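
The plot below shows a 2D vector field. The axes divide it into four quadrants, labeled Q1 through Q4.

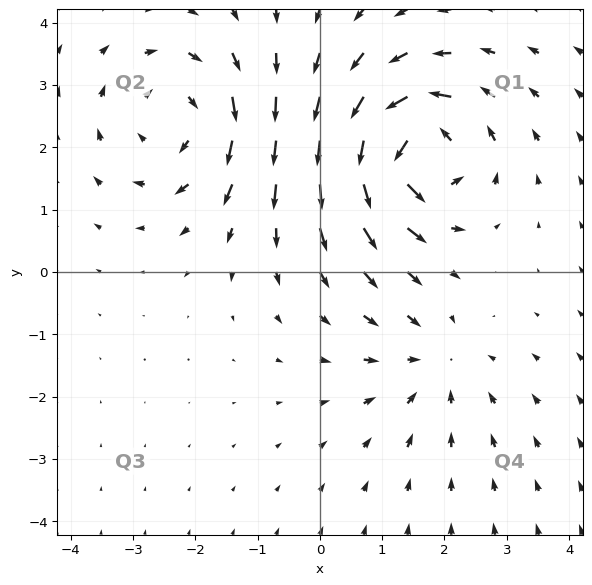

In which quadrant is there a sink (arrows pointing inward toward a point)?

Q4

The sink sits at approximately (1.8, -1.4), which lies in quadrant Q4. The divergence there is about -2, negative as expected for a sink.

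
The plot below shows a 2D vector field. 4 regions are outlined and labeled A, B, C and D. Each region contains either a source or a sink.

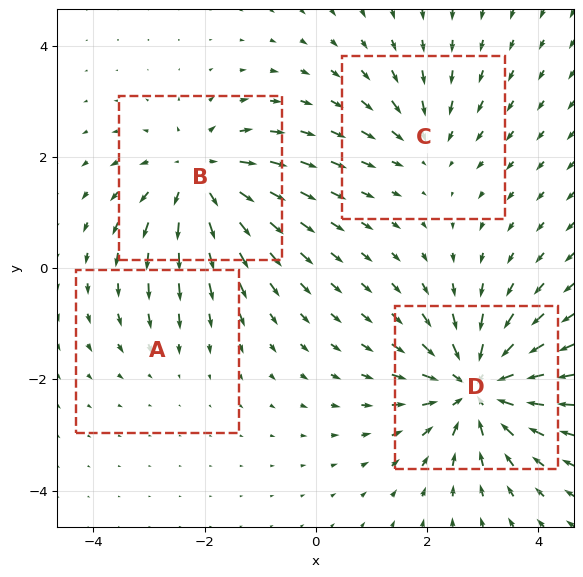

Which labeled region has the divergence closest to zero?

Divergence at each region's feature centre — A: about -2, B: about +5, C: about -3, D: about -7. Region A is closest to zero.

A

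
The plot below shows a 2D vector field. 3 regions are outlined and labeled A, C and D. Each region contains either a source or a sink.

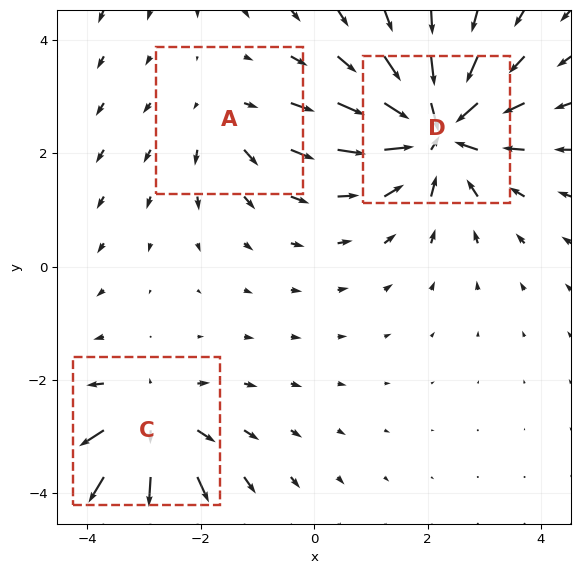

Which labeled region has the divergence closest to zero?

A

Divergence at each region's feature centre — A: about +2, C: about +4, D: about -5. Region A is closest to zero.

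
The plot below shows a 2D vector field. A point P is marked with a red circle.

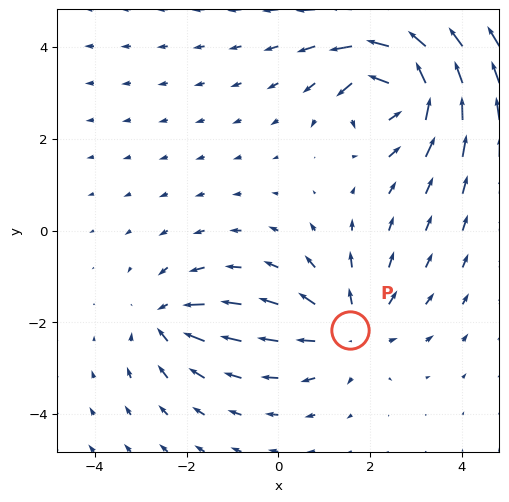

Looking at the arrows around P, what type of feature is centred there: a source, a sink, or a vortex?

At P (1.6, -2.2) the arrows spread outward. Divergence about +3, curl ≈0 — positive divergence with near-zero curl is a source.

source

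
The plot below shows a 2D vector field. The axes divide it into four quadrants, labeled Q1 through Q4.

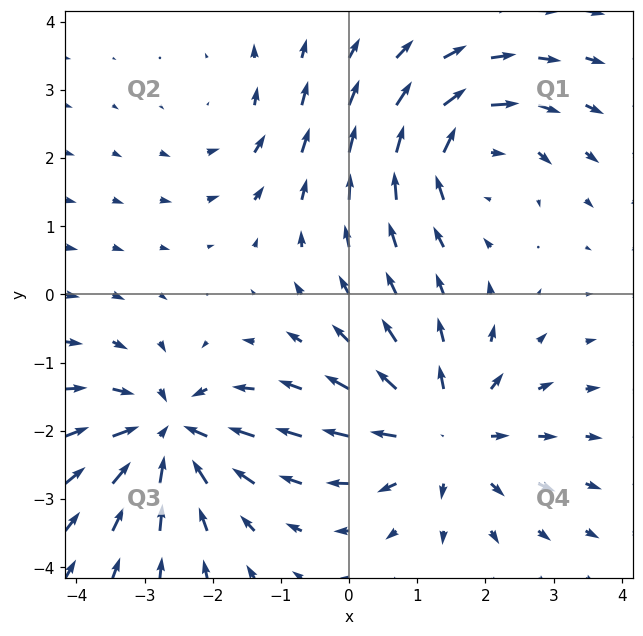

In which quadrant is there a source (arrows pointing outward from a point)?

The source sits at approximately (1.4, -2.0), which lies in quadrant Q4. The divergence there is about +5, positive as expected for a source.

Q4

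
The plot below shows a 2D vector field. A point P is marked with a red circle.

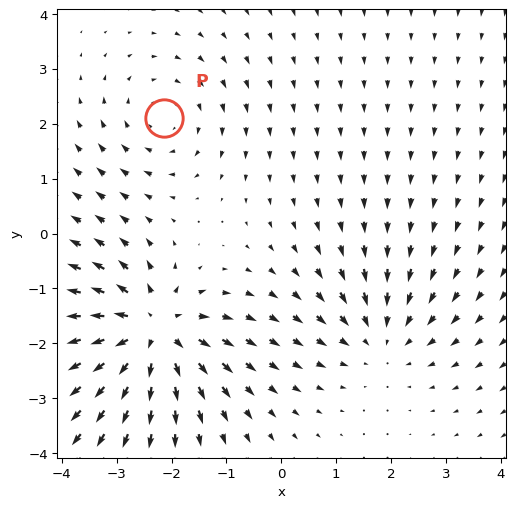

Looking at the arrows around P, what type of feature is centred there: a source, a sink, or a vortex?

vortex

At P (-2.1, 2.1) the arrows circulate clockwise. Divergence ≈0, curl about -3 — near-zero divergence with nonzero curl is a vortex.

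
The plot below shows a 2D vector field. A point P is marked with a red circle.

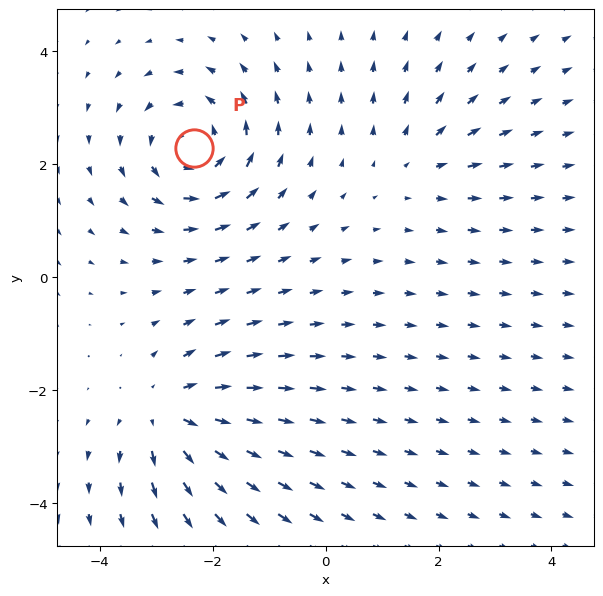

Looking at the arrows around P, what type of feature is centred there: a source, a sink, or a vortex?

vortex

At P (-2.3, 2.3) the arrows circulate counterclockwise. Divergence ≈0, curl about +5 — near-zero divergence with nonzero curl is a vortex.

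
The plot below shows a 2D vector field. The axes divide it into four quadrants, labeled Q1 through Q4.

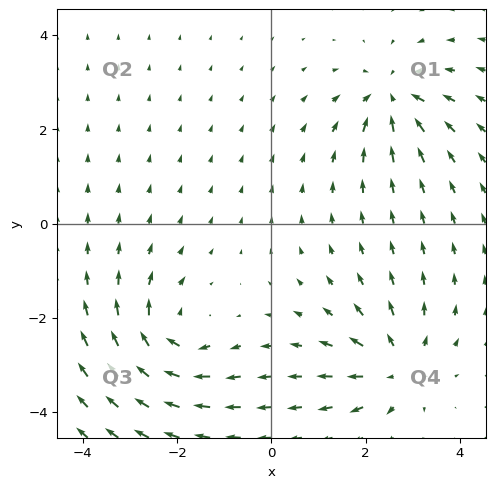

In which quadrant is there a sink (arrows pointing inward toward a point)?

Q1

The sink sits at approximately (2.6, 2.7), which lies in quadrant Q1. The divergence there is about -4, negative as expected for a sink.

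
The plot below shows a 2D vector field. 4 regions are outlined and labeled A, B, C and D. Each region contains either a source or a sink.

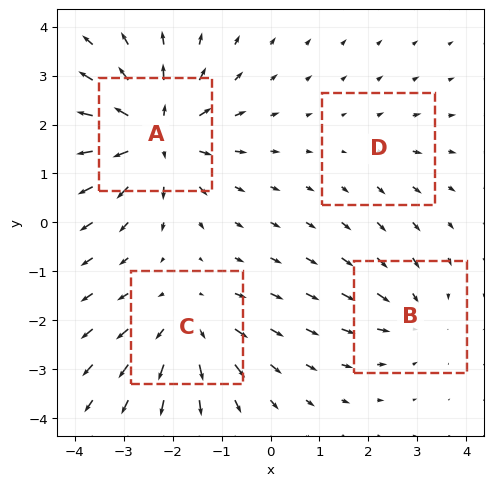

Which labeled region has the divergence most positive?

A

Divergence at each region's feature centre — A: about +7, B: about -3, C: about +4, D: about +2. Region A is most positive.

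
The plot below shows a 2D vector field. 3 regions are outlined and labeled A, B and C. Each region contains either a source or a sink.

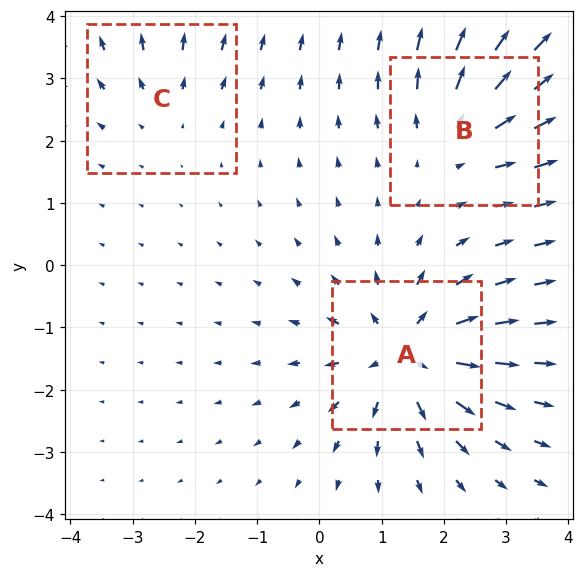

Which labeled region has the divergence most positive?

A

Divergence at each region's feature centre — A: about +5, B: about +4, C: about +2. Region A is most positive.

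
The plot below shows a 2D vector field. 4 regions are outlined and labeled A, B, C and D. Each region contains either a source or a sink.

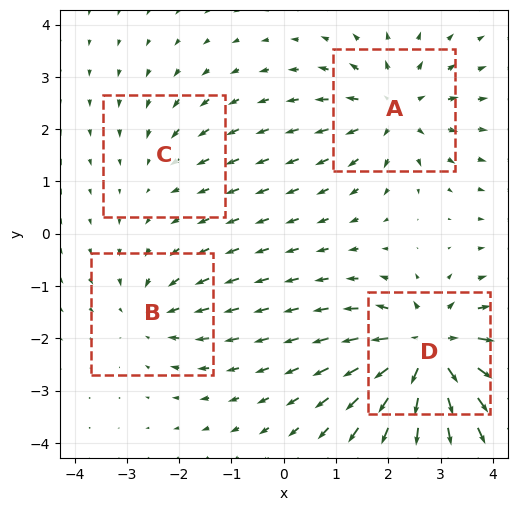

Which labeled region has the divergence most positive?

D

Divergence at each region's feature centre — A: about +5, B: about -4, C: about -2, D: about +8. Region D is most positive.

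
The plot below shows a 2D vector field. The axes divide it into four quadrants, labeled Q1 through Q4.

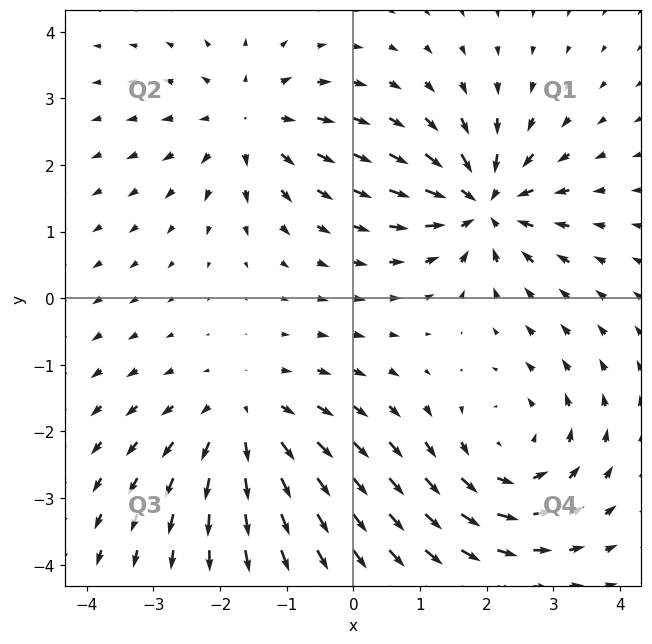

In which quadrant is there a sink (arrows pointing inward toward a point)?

Q1

The sink sits at approximately (2.0, 1.4), which lies in quadrant Q1. The divergence there is about -6, negative as expected for a sink.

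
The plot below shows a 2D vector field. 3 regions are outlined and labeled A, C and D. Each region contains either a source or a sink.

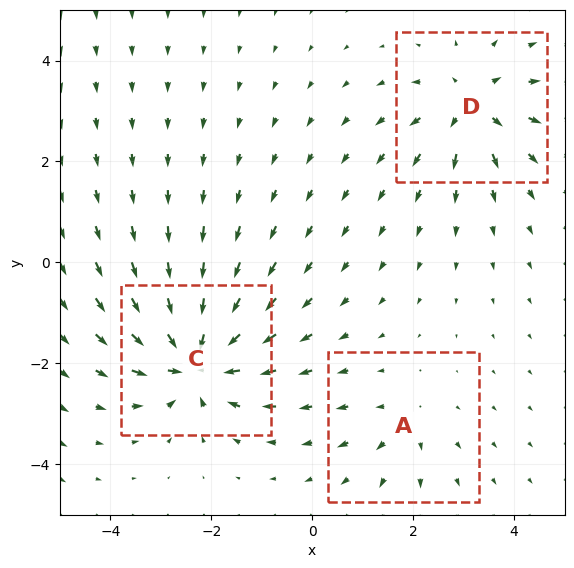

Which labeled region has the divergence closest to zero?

A

Divergence at each region's feature centre — A: about +2, C: about -6, D: about +4. Region A is closest to zero.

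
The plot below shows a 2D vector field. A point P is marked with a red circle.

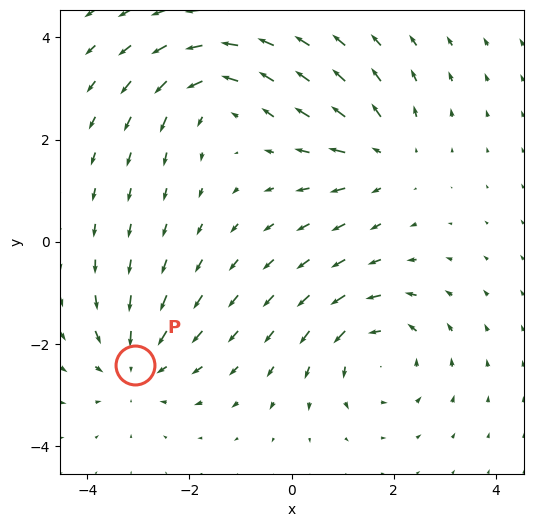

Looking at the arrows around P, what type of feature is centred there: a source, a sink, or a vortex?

At P (-3.1, -2.4) the arrows converge inward. Divergence about -4, curl ≈0 — negative divergence with near-zero curl is a sink.

sink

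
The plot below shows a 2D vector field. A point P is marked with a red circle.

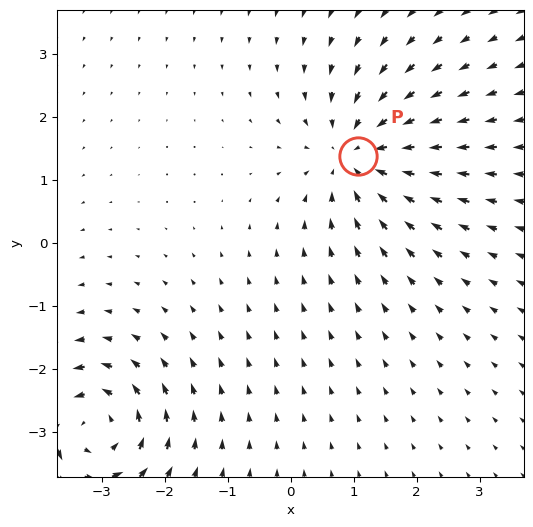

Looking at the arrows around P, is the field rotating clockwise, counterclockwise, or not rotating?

Near P at (1.1, 1.4) the arrows show no circulation. The curl there is ≈0.

not rotating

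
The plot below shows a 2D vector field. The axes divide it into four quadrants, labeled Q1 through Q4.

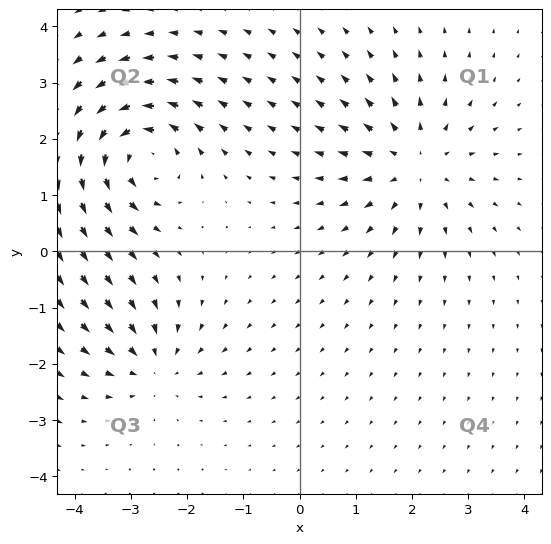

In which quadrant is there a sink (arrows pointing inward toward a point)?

Q3

The sink sits at approximately (-2.6, -2.0), which lies in quadrant Q3. The divergence there is about -4, negative as expected for a sink.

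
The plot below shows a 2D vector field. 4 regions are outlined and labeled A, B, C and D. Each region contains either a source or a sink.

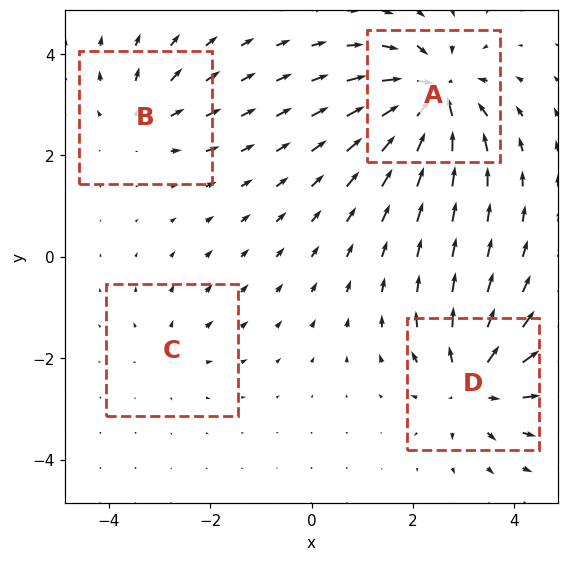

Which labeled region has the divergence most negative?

A

Divergence at each region's feature centre — A: about -8, B: about +4, C: about +3, D: about +6. Region A is most negative.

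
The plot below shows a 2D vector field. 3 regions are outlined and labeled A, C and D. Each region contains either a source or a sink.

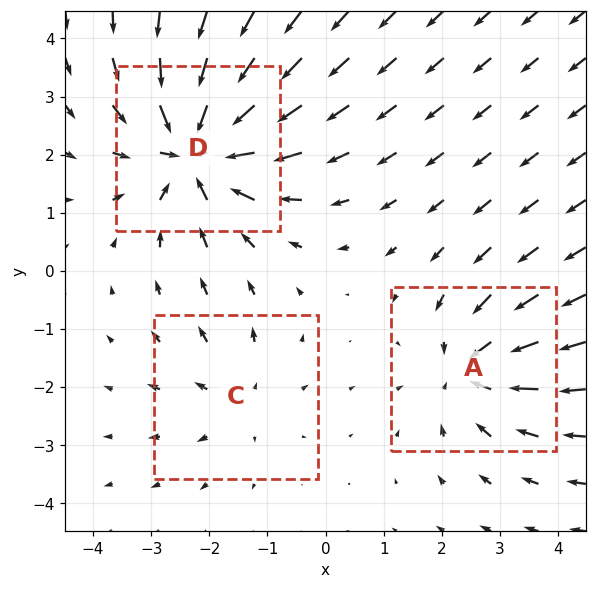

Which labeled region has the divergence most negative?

D

Divergence at each region's feature centre — A: about -4, C: about +2, D: about -6. Region D is most negative.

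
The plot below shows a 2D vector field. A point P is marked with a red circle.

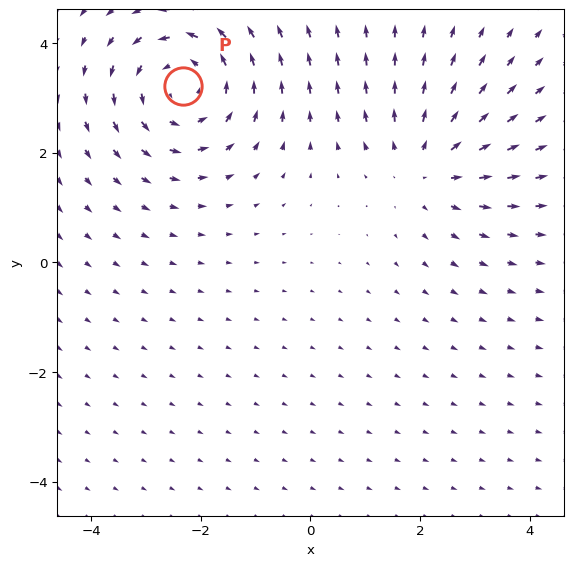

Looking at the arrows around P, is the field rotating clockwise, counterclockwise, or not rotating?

Near P at (-2.3, 3.2) the arrows circulate counterclockwise. The curl (z-component) there is about +3; positive curl means counterclockwise rotation.

counterclockwise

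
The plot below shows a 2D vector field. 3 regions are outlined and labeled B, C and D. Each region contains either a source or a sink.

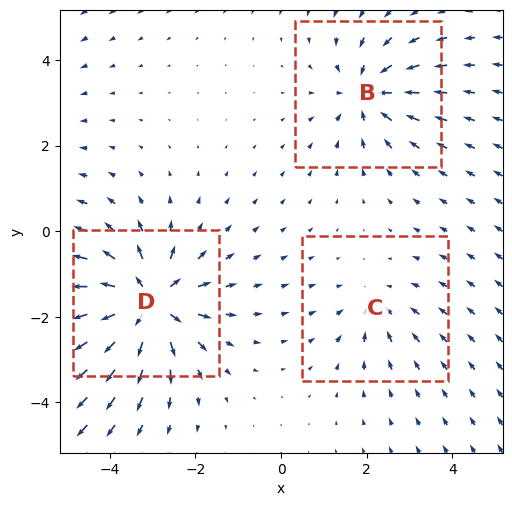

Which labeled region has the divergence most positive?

Divergence at each region's feature centre — B: about -3, C: about -2, D: about +5. Region D is most positive.

D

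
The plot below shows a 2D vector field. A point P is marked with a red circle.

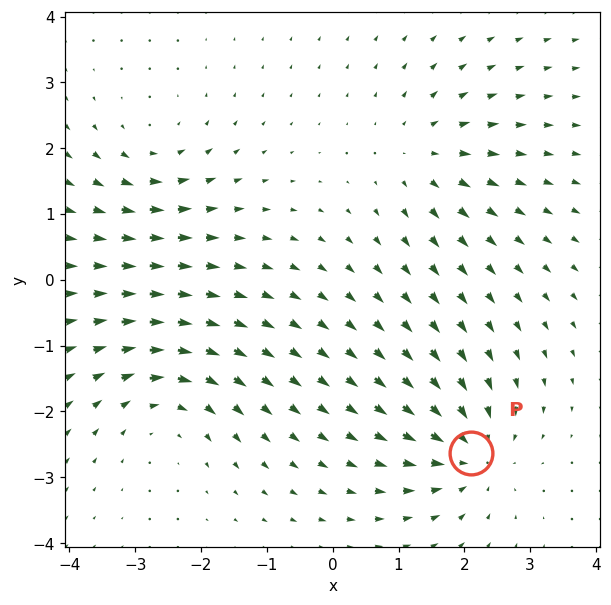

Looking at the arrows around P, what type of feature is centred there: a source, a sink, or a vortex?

sink

At P (2.1, -2.6) the arrows converge inward. Divergence about -5, curl ≈0 — negative divergence with near-zero curl is a sink.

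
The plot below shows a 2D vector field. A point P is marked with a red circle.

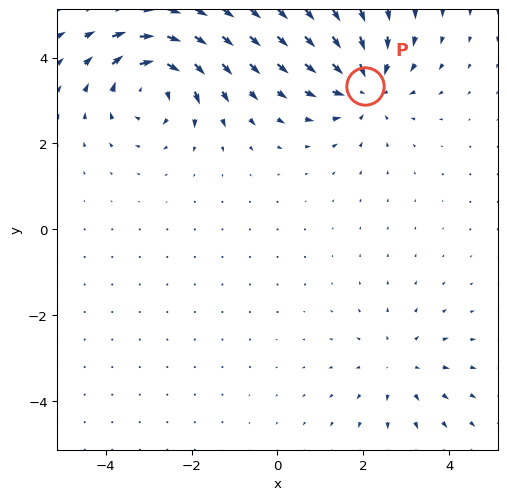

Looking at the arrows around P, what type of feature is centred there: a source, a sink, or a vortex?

sink

At P (2.0, 3.3) the arrows converge inward. Divergence about -4, curl ≈0 — negative divergence with near-zero curl is a sink.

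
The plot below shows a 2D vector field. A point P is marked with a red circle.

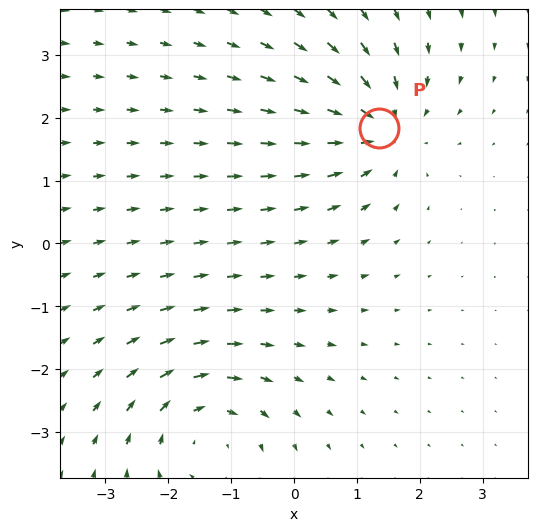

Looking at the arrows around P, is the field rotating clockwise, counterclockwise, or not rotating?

Near P at (1.4, 1.8) the arrows show no circulation. The curl there is ≈0.

not rotating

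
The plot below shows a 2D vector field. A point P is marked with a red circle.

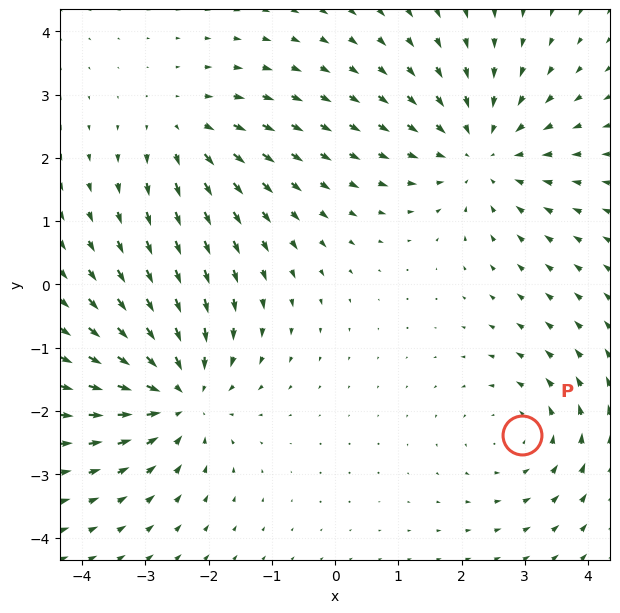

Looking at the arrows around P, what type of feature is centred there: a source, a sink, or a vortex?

At P (3.0, -2.4) the arrows circulate counterclockwise. Divergence ≈0, curl about +3 — near-zero divergence with nonzero curl is a vortex.

vortex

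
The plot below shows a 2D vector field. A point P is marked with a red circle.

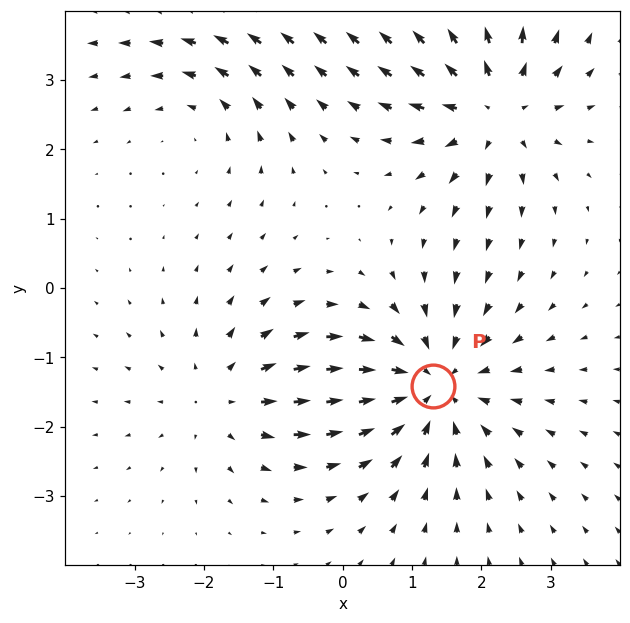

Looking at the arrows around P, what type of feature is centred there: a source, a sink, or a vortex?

At P (1.3, -1.4) the arrows converge inward. Divergence about -5, curl ≈0 — negative divergence with near-zero curl is a sink.

sink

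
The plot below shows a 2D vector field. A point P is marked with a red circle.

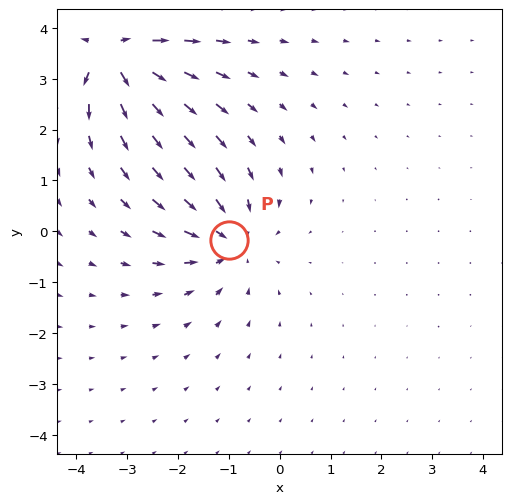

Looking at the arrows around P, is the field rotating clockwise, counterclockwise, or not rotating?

Near P at (-1.0, -0.2) the arrows show no circulation. The curl there is ≈0.

not rotating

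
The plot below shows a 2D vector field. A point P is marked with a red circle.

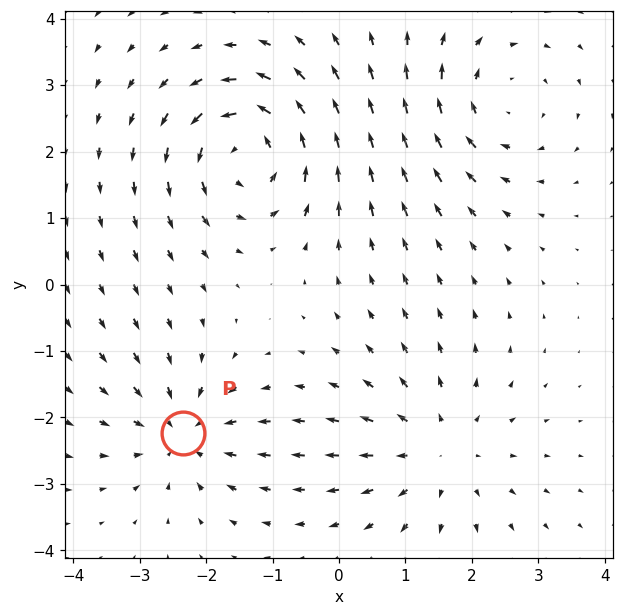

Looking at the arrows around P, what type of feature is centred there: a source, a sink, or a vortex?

sink

At P (-2.4, -2.2) the arrows converge inward. Divergence about -4, curl ≈0 — negative divergence with near-zero curl is a sink.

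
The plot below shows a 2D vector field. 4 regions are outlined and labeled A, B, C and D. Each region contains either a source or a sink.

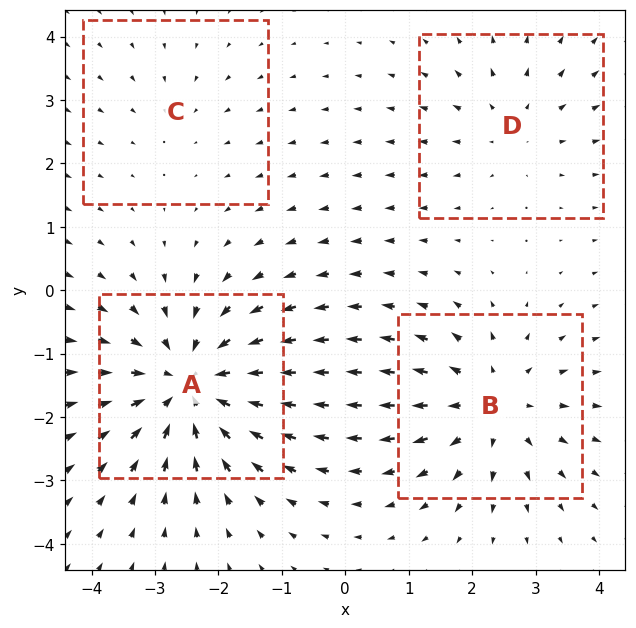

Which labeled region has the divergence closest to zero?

C

Divergence at each region's feature centre — A: about -6, B: about +5, C: about -2, D: about +3. Region C is closest to zero.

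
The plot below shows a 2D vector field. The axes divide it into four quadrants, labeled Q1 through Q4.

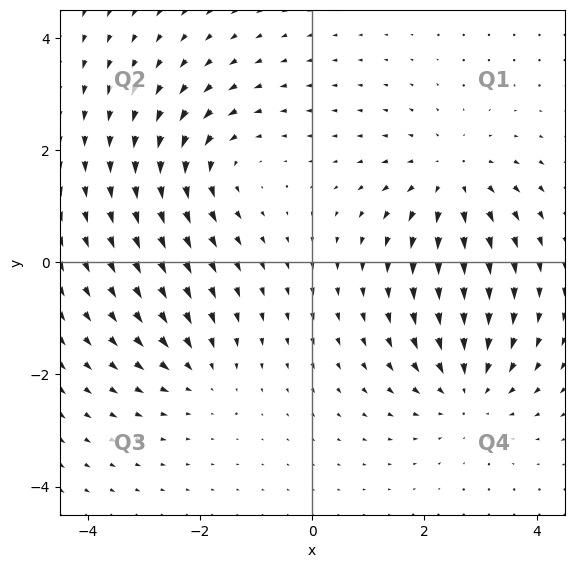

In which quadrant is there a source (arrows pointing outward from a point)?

The source sits at approximately (2.5, 1.5), which lies in quadrant Q1. The divergence there is about +4, positive as expected for a source.

Q1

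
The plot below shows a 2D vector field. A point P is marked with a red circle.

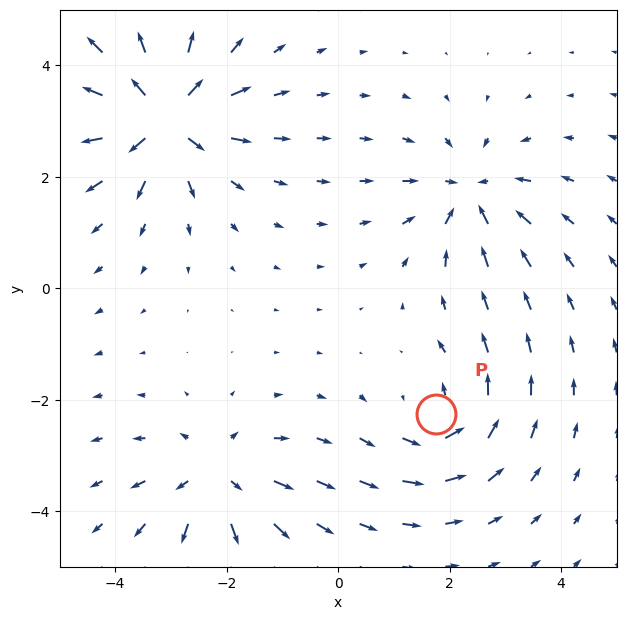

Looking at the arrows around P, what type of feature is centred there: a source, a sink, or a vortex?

vortex

At P (1.8, -2.3) the arrows circulate counterclockwise. Divergence ≈0, curl about +4 — near-zero divergence with nonzero curl is a vortex.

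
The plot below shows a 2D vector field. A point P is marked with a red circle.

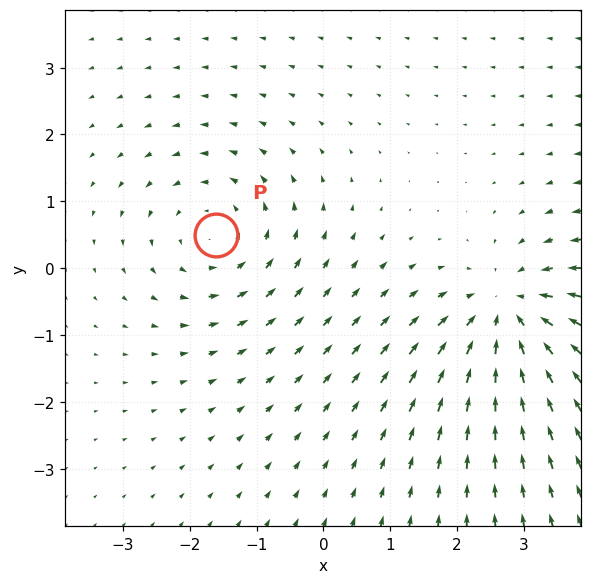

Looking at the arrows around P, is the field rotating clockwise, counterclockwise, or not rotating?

Near P at (-1.6, 0.5) the arrows circulate counterclockwise. The curl (z-component) there is about +3; positive curl means counterclockwise rotation.

counterclockwise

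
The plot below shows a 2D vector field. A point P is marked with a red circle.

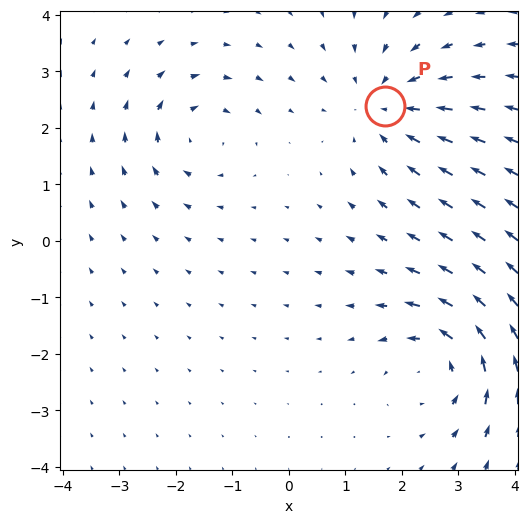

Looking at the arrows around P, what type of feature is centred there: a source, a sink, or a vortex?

At P (1.7, 2.4) the arrows converge inward. Divergence about -4, curl ≈0 — negative divergence with near-zero curl is a sink.

sink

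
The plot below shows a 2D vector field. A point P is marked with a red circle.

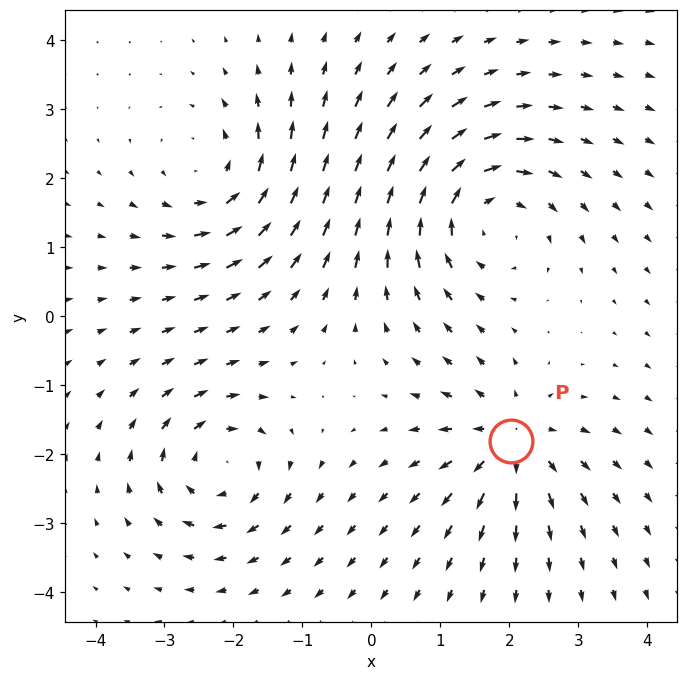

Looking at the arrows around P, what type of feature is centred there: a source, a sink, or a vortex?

At P (2.0, -1.8) the arrows spread outward. Divergence about +4, curl ≈0 — positive divergence with near-zero curl is a source.

source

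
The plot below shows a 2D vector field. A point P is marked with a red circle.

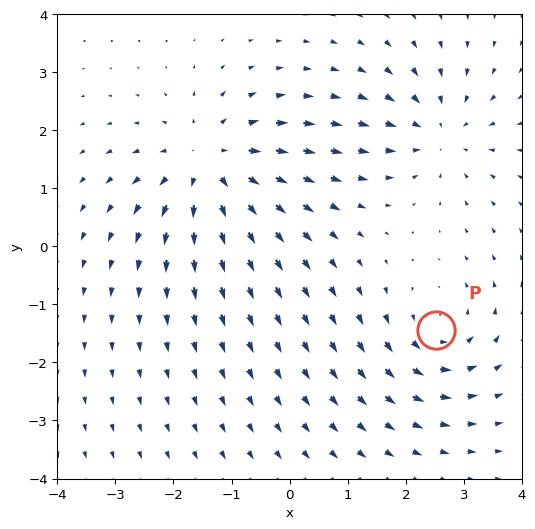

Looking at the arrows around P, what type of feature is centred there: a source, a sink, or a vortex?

vortex

At P (2.5, -1.4) the arrows circulate counterclockwise. Divergence ≈0, curl about +3 — near-zero divergence with nonzero curl is a vortex.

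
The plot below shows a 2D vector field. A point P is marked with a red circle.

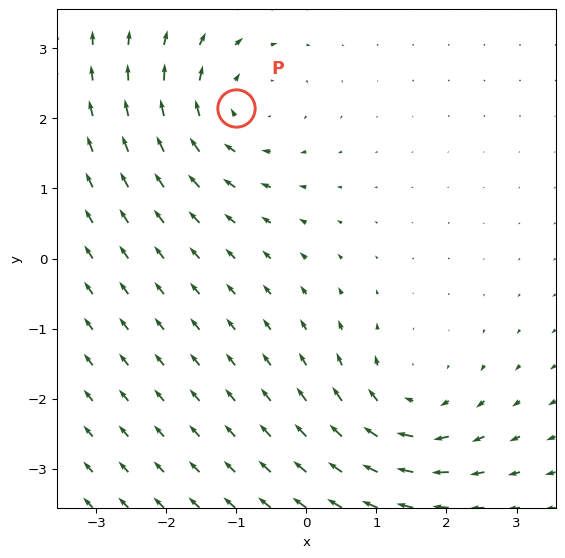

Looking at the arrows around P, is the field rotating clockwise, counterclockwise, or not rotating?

clockwise

Near P at (-1.0, 2.1) the arrows circulate clockwise. The curl (z-component) there is about -3; negative curl means clockwise rotation.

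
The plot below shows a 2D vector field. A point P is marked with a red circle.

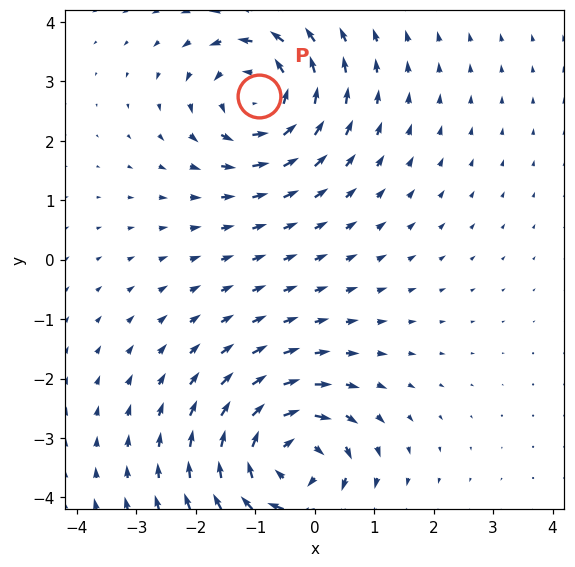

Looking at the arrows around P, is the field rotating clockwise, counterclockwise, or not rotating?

Near P at (-0.9, 2.7) the arrows circulate counterclockwise. The curl (z-component) there is about +5; positive curl means counterclockwise rotation.

counterclockwise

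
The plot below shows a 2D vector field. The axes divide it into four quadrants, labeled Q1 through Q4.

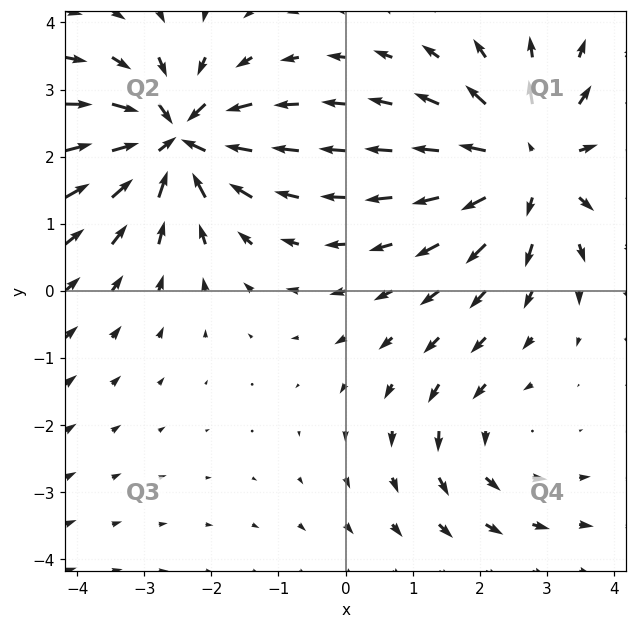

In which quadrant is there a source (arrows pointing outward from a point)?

The source sits at approximately (2.8, 1.9), which lies in quadrant Q1. The divergence there is about +4, positive as expected for a source.

Q1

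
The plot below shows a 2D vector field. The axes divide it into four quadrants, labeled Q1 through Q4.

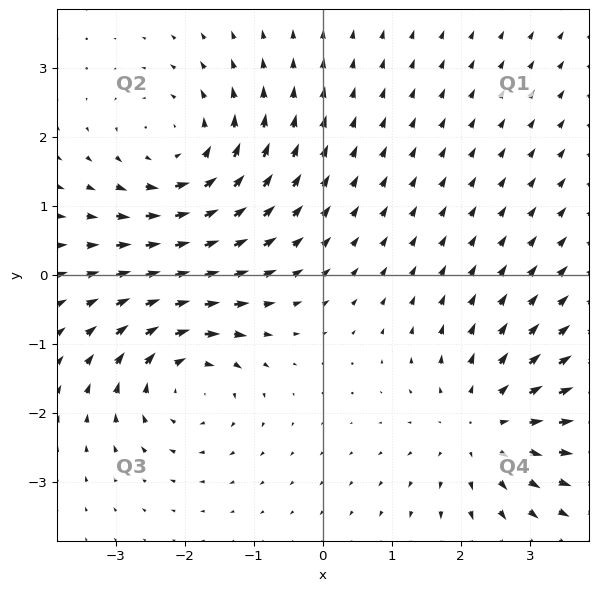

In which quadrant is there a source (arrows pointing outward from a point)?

The source sits at approximately (2.3, -2.2), which lies in quadrant Q4. The divergence there is about +3, positive as expected for a source.

Q4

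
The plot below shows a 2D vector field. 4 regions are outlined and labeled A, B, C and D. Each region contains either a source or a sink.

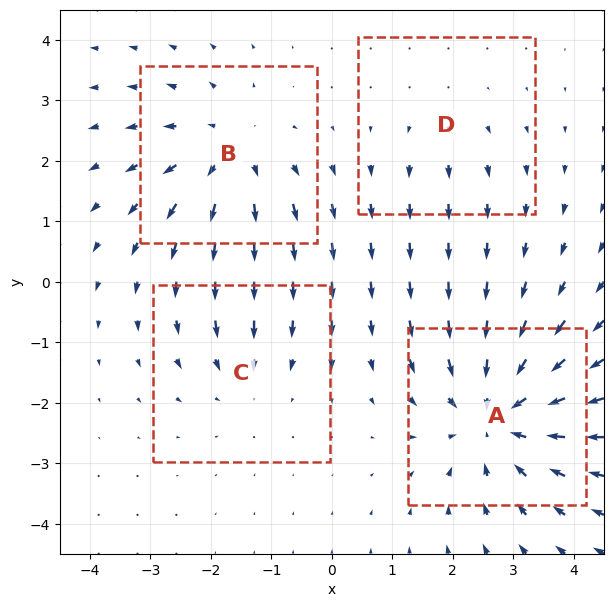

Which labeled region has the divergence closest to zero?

D

Divergence at each region's feature centre — A: about -6, B: about +4, C: about -3, D: about +2. Region D is closest to zero.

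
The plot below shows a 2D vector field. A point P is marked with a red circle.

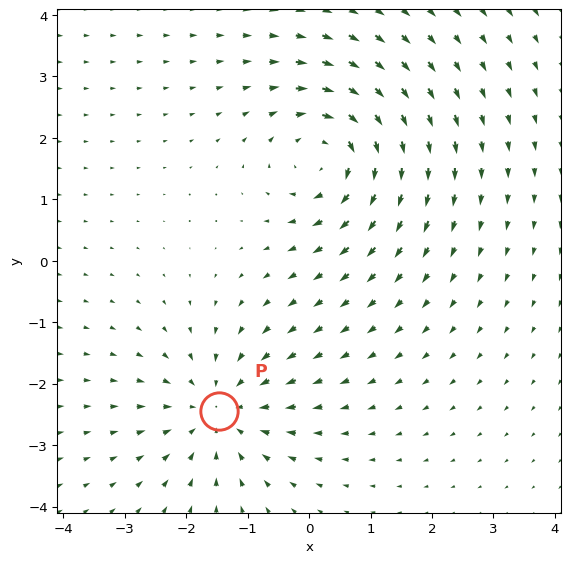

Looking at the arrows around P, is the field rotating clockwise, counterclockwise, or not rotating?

Near P at (-1.5, -2.4) the arrows show no circulation. The curl there is ≈0.

not rotating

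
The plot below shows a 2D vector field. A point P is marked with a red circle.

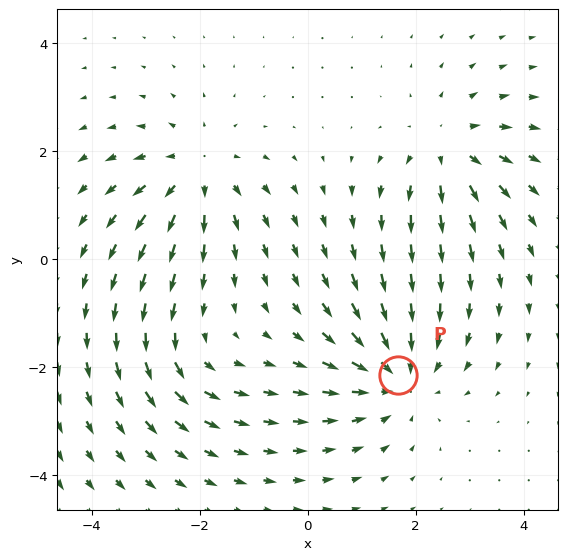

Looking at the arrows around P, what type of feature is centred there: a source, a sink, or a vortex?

sink

At P (1.7, -2.1) the arrows converge inward. Divergence about -4, curl ≈0 — negative divergence with near-zero curl is a sink.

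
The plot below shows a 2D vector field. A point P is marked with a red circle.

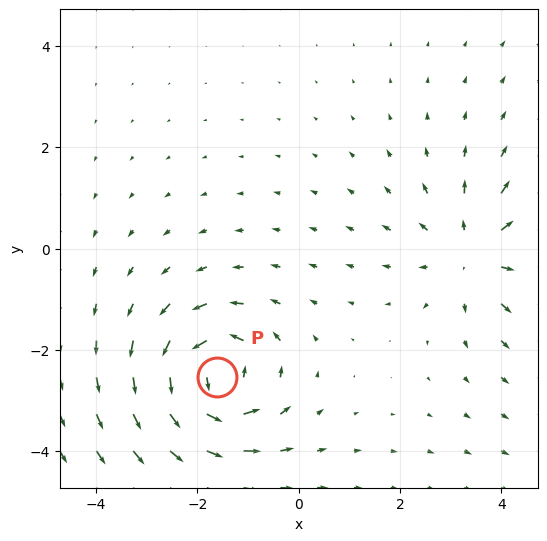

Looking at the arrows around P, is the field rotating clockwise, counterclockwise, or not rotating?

Near P at (-1.6, -2.5) the arrows circulate counterclockwise. The curl (z-component) there is about +5; positive curl means counterclockwise rotation.

counterclockwise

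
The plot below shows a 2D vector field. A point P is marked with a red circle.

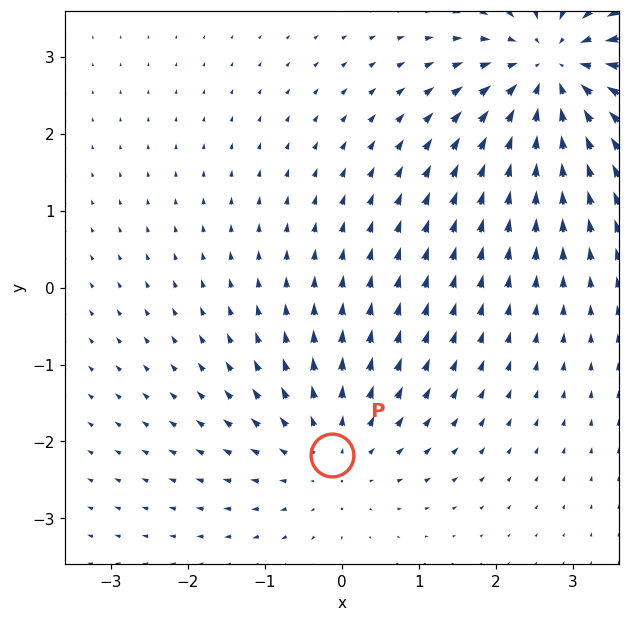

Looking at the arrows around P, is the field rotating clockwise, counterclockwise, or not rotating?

not rotating

Near P at (-0.1, -2.2) the arrows show no circulation. The curl there is ≈0.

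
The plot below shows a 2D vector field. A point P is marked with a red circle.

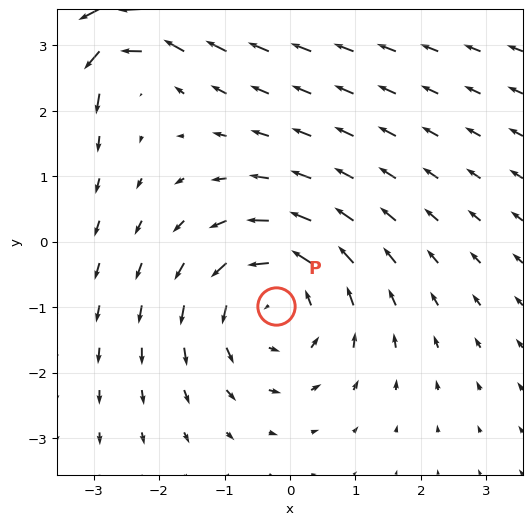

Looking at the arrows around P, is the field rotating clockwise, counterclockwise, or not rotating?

counterclockwise

Near P at (-0.2, -1.0) the arrows circulate counterclockwise. The curl (z-component) there is about +3; positive curl means counterclockwise rotation.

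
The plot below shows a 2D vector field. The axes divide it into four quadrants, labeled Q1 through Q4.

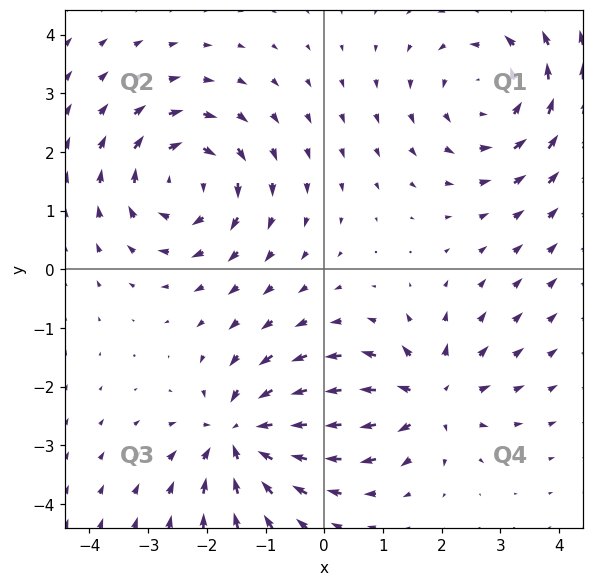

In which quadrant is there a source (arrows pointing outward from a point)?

The source sits at approximately (1.8, -2.2), which lies in quadrant Q4. The divergence there is about +5, positive as expected for a source.

Q4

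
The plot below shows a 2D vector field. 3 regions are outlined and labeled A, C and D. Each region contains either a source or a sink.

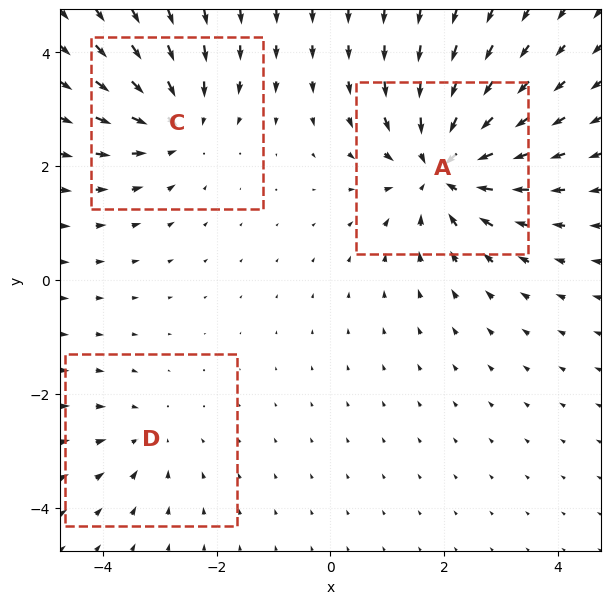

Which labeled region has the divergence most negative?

Divergence at each region's feature centre — A: about -5, C: about -3, D: about -2. Region A is most negative.

A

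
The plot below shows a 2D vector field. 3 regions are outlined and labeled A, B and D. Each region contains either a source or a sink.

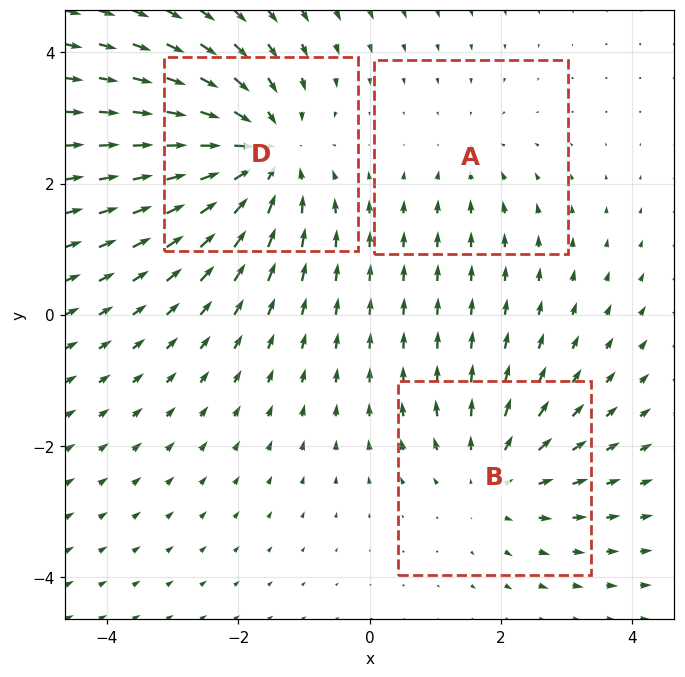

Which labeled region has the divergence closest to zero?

Divergence at each region's feature centre — A: about -2, B: about +3, D: about -4. Region A is closest to zero.

A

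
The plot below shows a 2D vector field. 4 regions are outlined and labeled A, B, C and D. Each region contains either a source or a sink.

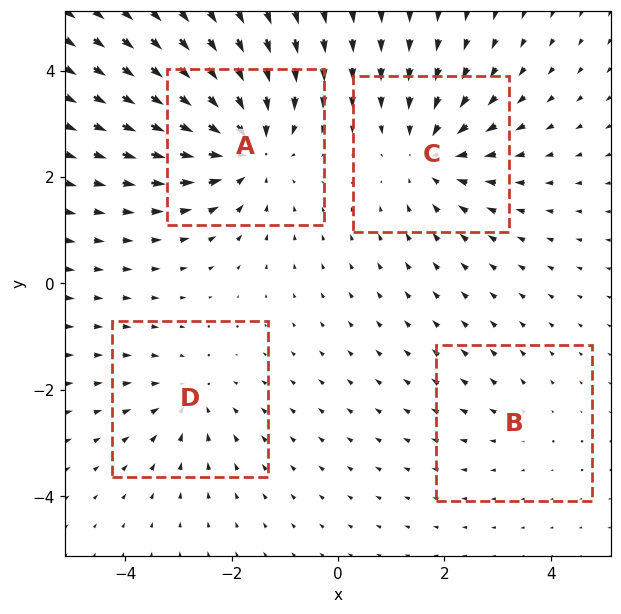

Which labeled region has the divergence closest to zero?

Divergence at each region's feature centre — A: about -6, B: about +2, C: about -5, D: about -3. Region B is closest to zero.

B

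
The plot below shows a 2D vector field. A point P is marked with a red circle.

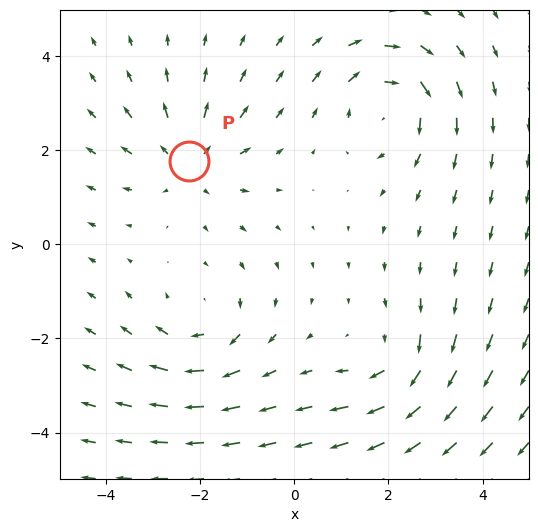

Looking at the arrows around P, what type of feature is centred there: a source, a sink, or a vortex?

source

At P (-2.2, 1.8) the arrows spread outward. Divergence about +4, curl ≈0 — positive divergence with near-zero curl is a source.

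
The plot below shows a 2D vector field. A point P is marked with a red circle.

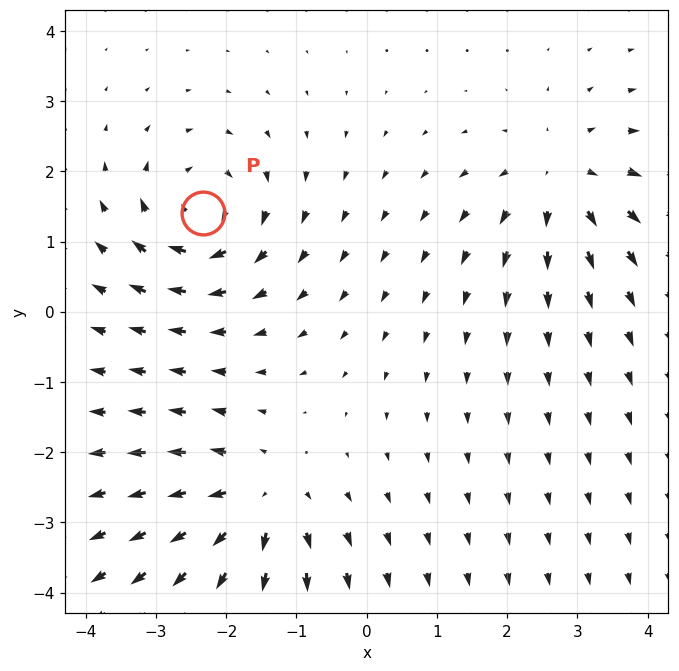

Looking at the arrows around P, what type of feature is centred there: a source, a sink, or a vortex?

At P (-2.3, 1.4) the arrows circulate clockwise. Divergence ≈0, curl about -5 — near-zero divergence with nonzero curl is a vortex.

vortex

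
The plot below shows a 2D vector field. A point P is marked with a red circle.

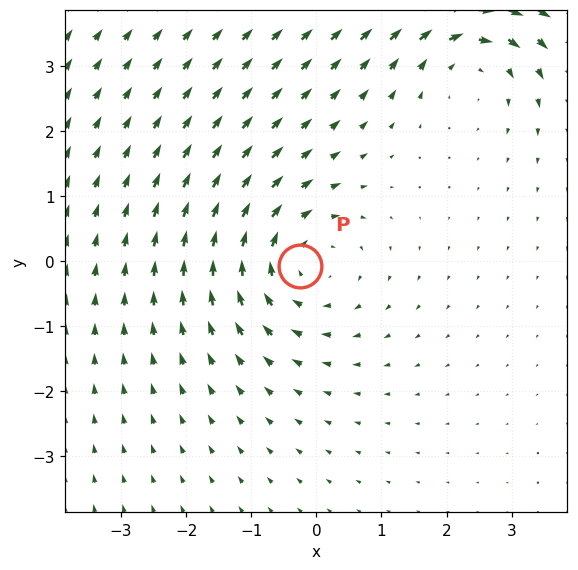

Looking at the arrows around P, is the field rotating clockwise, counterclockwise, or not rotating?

clockwise

Near P at (-0.2, -0.1) the arrows circulate clockwise. The curl (z-component) there is about -4; negative curl means clockwise rotation.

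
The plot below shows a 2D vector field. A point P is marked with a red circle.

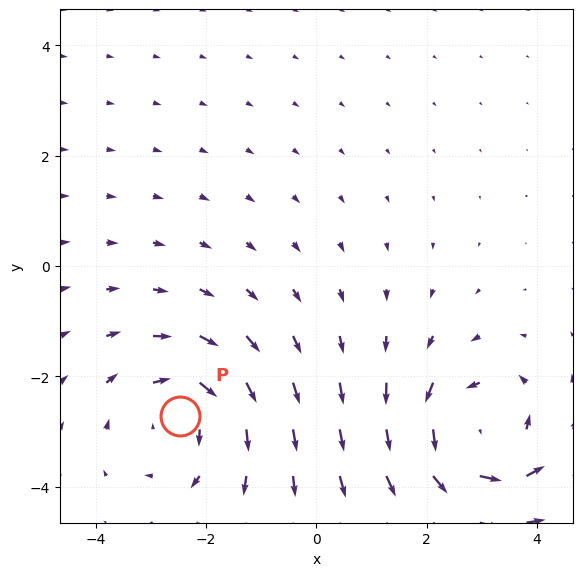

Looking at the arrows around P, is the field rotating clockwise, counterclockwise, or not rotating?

Near P at (-2.5, -2.7) the arrows circulate clockwise. The curl (z-component) there is about -4; negative curl means clockwise rotation.

clockwise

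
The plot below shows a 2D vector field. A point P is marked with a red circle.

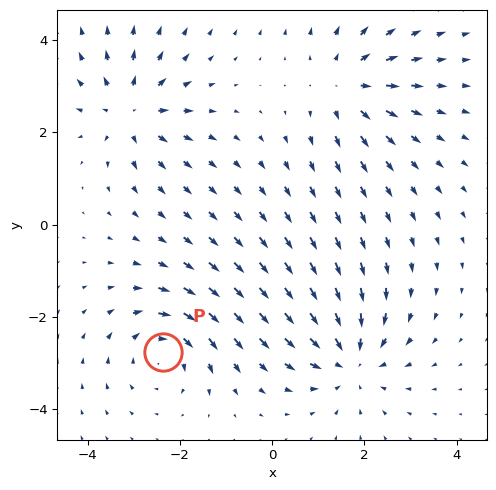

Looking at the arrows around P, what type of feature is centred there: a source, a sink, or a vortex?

At P (-2.4, -2.8) the arrows circulate clockwise. Divergence ≈0, curl about -4 — near-zero divergence with nonzero curl is a vortex.

vortex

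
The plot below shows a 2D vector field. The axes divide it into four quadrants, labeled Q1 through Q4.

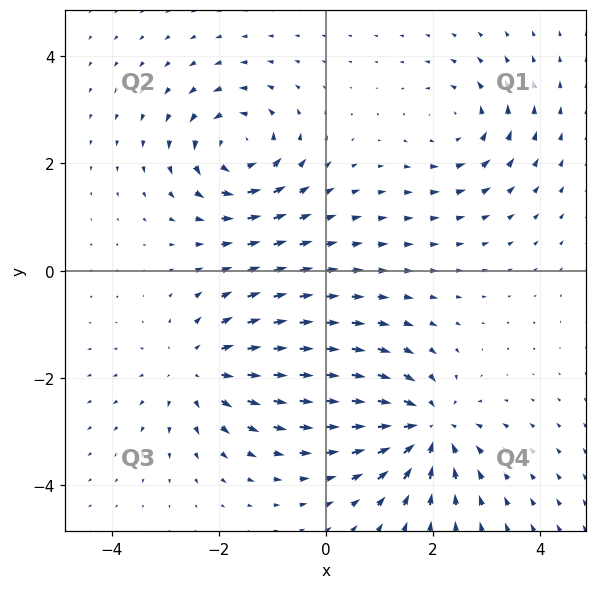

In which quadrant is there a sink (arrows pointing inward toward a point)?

Q4

The sink sits at approximately (1.9, -2.9), which lies in quadrant Q4. The divergence there is about -5, negative as expected for a sink.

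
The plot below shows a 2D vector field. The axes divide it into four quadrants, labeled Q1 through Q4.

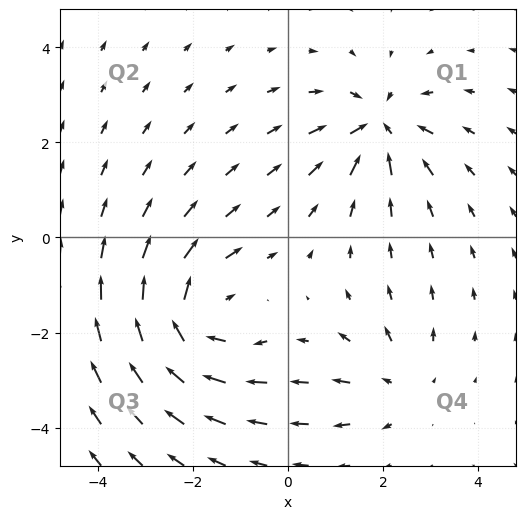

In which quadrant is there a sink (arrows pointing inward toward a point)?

The sink sits at approximately (1.9, 2.3), which lies in quadrant Q1. The divergence there is about -5, negative as expected for a sink.

Q1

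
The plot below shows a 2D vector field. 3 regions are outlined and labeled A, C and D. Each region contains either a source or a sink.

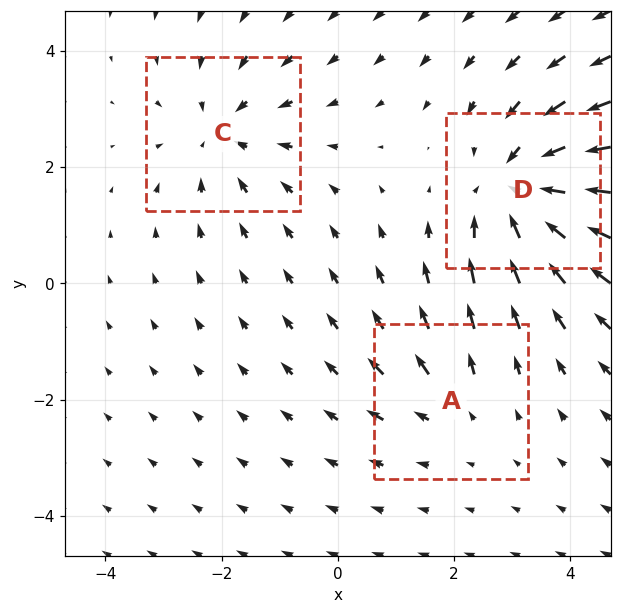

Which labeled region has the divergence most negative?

Divergence at each region's feature centre — A: about +2, C: about -3, D: about -4. Region D is most negative.

D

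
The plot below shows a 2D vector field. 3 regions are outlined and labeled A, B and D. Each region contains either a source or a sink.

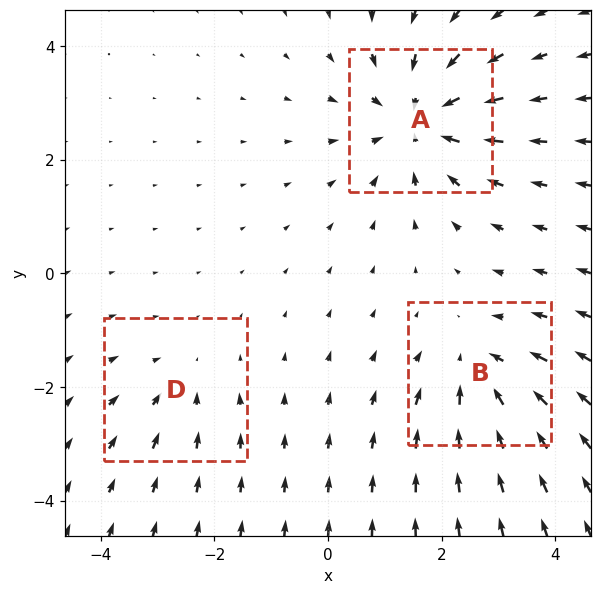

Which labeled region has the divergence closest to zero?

D

Divergence at each region's feature centre — A: about -5, B: about -3, D: about -2. Region D is closest to zero.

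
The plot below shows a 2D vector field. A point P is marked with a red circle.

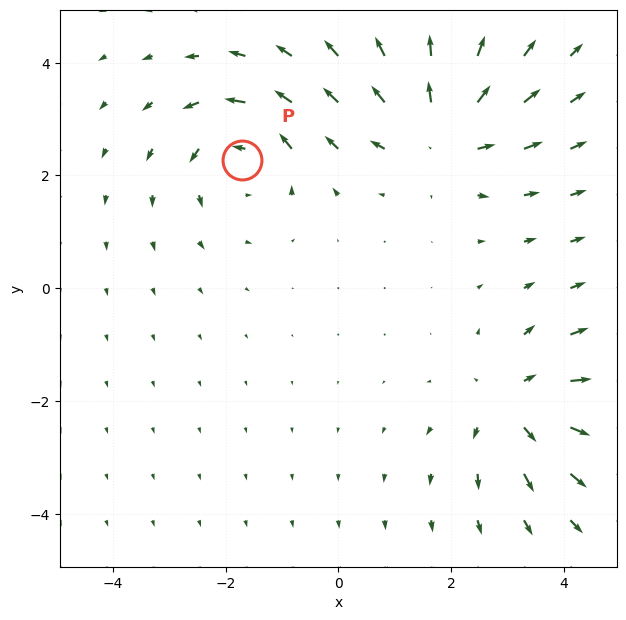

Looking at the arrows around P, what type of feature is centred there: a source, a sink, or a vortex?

vortex

At P (-1.7, 2.3) the arrows circulate counterclockwise. Divergence ≈0, curl about +5 — near-zero divergence with nonzero curl is a vortex.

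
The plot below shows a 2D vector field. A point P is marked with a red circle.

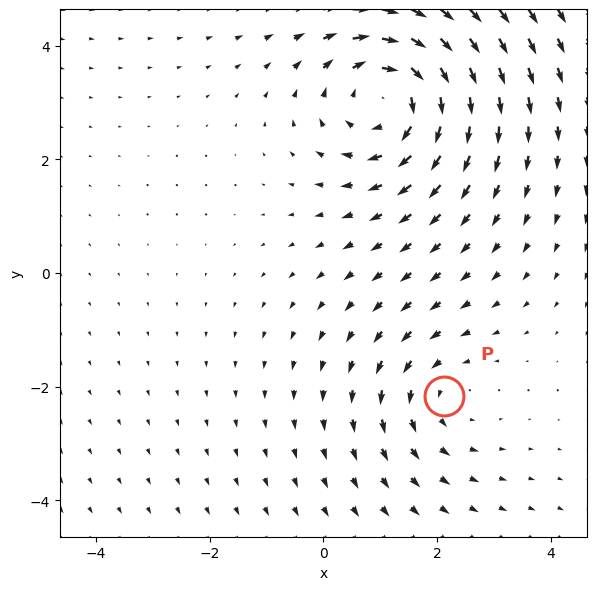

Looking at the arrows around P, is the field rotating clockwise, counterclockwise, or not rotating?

Near P at (2.1, -2.2) the arrows circulate counterclockwise. The curl (z-component) there is about +2; positive curl means counterclockwise rotation.

counterclockwise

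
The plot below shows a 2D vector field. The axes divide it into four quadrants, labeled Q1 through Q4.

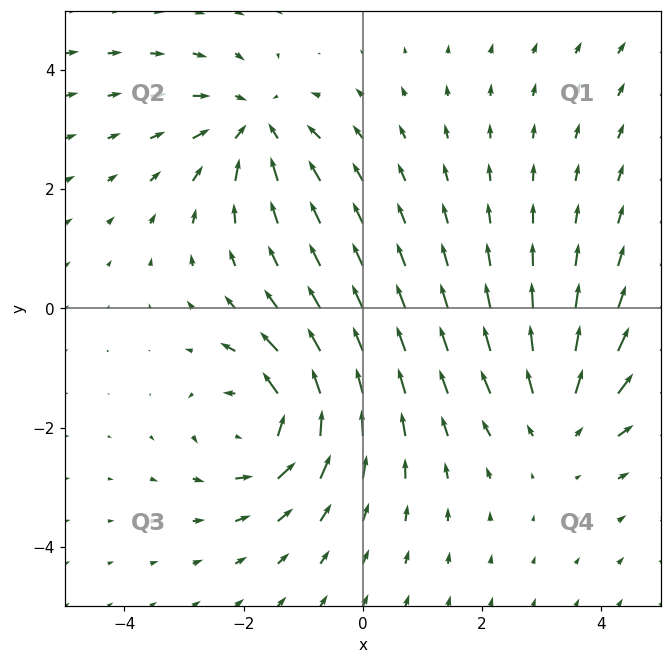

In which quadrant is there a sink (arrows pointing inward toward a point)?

The sink sits at approximately (-1.8, 3.1), which lies in quadrant Q2. The divergence there is about -4, negative as expected for a sink.

Q2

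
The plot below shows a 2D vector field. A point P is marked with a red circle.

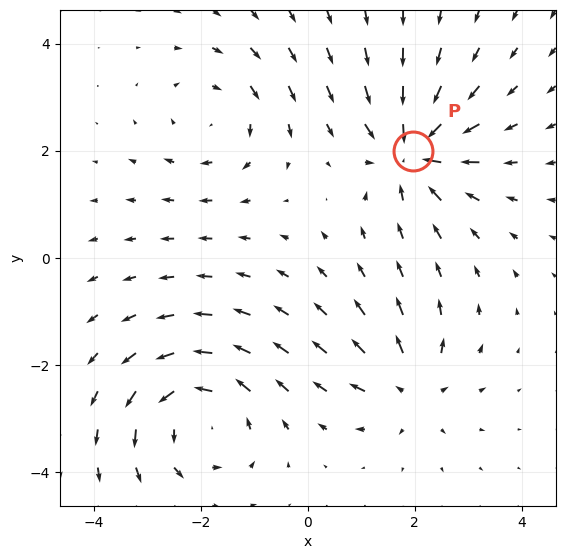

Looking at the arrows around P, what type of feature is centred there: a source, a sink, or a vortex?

At P (2.0, 2.0) the arrows converge inward. Divergence about -5, curl ≈0 — negative divergence with near-zero curl is a sink.

sink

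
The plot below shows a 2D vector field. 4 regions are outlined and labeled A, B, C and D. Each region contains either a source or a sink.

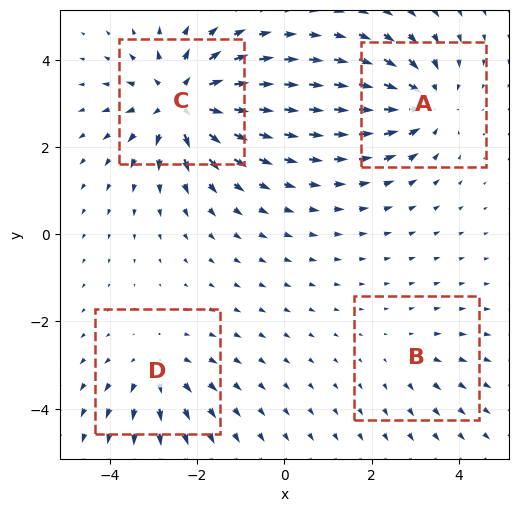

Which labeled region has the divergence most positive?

Divergence at each region's feature centre — A: about -5, B: about +2, C: about +7, D: about +4. Region C is most positive.

C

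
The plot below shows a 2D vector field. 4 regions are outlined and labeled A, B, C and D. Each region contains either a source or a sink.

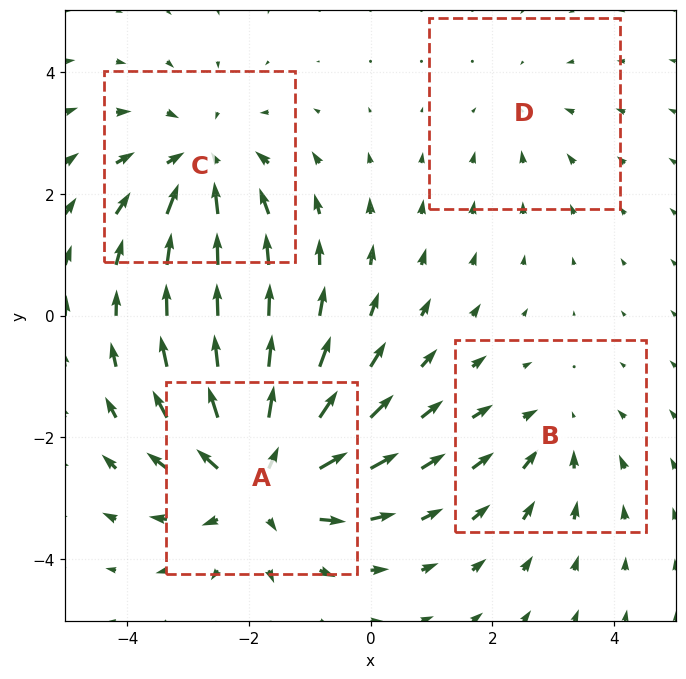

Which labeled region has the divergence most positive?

A

Divergence at each region's feature centre — A: about +6, B: about -3, C: about -4, D: about -2. Region A is most positive.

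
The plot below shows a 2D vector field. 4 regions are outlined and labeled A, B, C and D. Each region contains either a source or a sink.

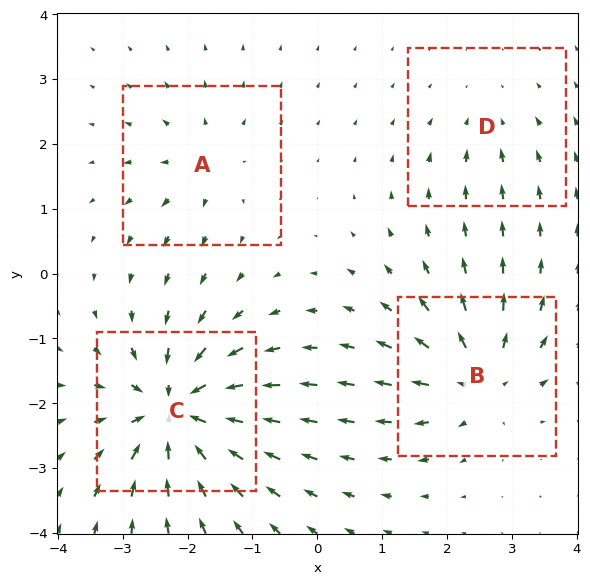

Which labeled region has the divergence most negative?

C

Divergence at each region's feature centre — A: about +4, B: about +6, C: about -9, D: about -3. Region C is most negative.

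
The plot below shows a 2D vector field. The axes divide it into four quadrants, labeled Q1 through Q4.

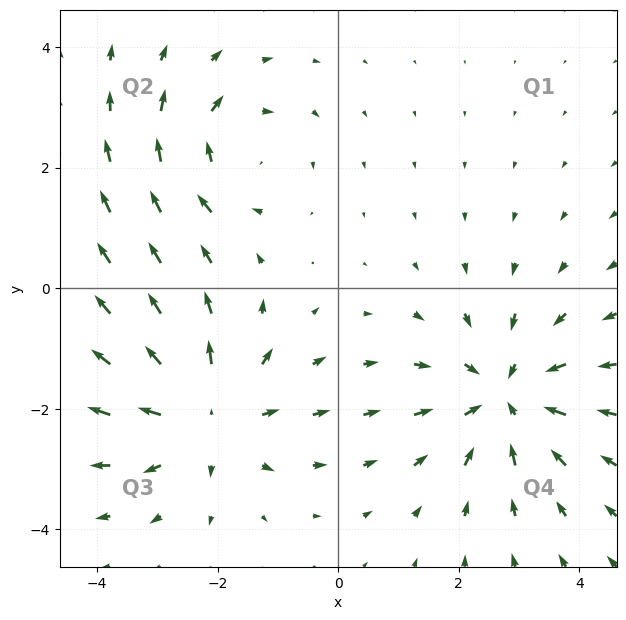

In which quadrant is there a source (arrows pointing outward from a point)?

The source sits at approximately (-2.2, -2.1), which lies in quadrant Q3. The divergence there is about +4, positive as expected for a source.

Q3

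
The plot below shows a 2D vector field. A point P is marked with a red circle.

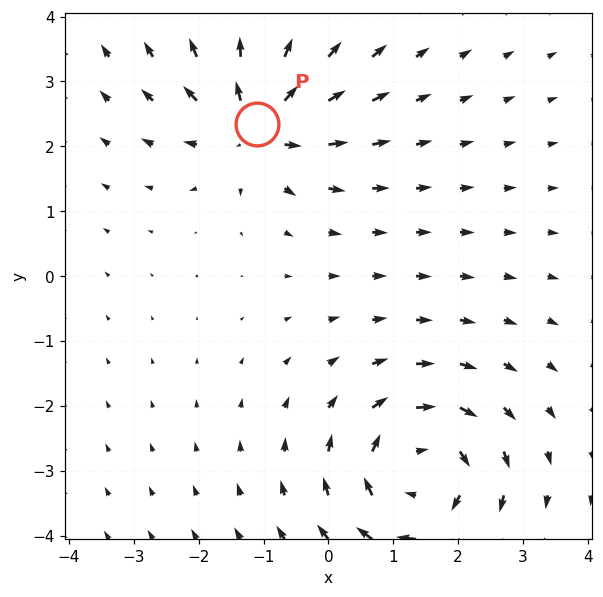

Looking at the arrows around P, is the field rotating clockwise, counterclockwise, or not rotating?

not rotating

Near P at (-1.1, 2.3) the arrows show no circulation. The curl there is ≈0.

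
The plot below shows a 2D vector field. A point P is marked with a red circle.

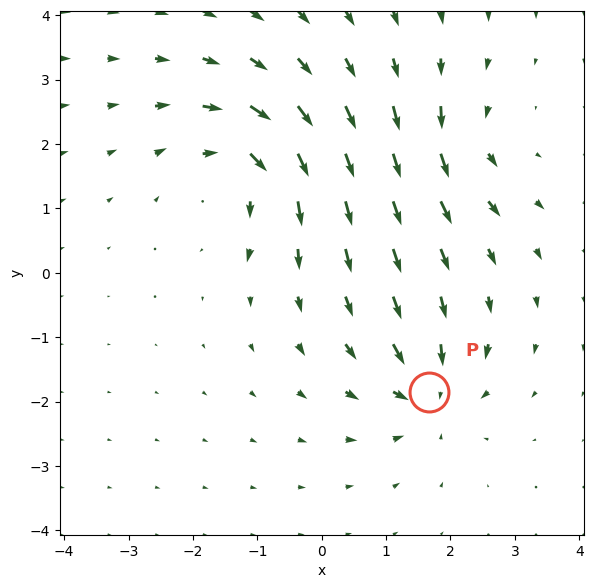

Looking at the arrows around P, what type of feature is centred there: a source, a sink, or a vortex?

At P (1.7, -1.9) the arrows converge inward. Divergence about -5, curl ≈0 — negative divergence with near-zero curl is a sink.

sink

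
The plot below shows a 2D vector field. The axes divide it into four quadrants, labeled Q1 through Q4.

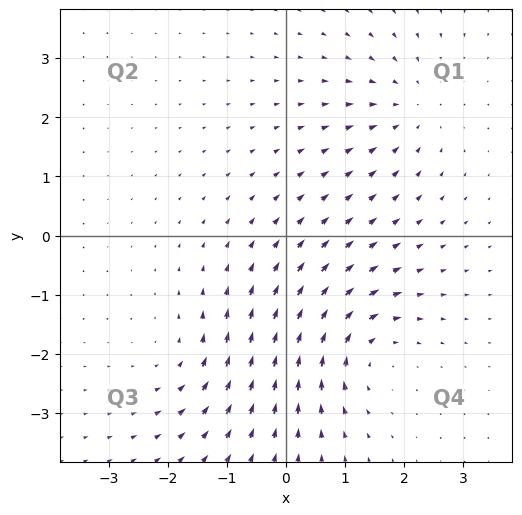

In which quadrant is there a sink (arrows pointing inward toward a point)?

The sink sits at approximately (2.1, 2.2), which lies in quadrant Q1. The divergence there is about -3, negative as expected for a sink.

Q1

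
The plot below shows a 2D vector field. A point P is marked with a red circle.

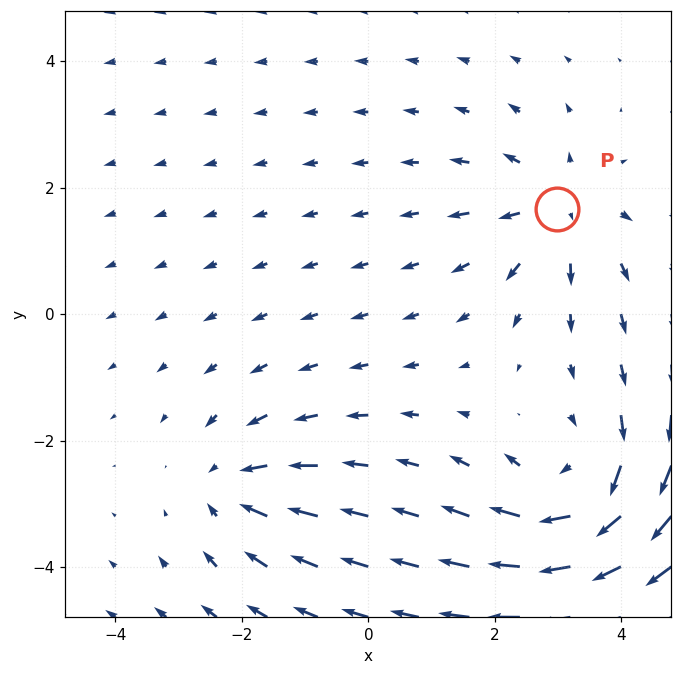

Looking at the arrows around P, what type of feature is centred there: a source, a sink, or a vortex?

At P (3.0, 1.7) the arrows spread outward. Divergence about +4, curl ≈0 — positive divergence with near-zero curl is a source.

source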